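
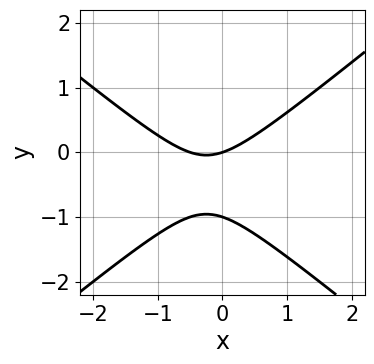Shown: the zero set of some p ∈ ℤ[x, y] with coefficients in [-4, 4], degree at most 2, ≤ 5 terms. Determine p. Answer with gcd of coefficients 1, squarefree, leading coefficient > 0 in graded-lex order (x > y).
1. deg p = 2. No degree-1 curve has this shape.
2. Against the integer gridlines: it meets the x-axis at x = 0 (among the integer gridlines); the y-axis gridline crossings are at y ∈ {-1, 0}.
3. Putting this together gives p.

2*x^2 - 3*y^2 + x - 3*y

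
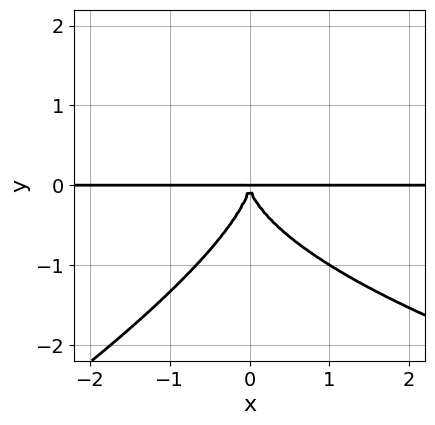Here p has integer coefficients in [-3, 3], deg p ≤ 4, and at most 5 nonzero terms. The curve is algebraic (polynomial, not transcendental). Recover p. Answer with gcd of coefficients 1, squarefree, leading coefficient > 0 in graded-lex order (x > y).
(a) The degree is 4 — the shape is more complex than any degree-3 curve.
(b) From the axis intercepts and sections: every point of the x-axis in the box is on the curve.
(c) Assembling these constraints gives the stated polynomial.

x*y^3 - 2*y^4 - 3*x^2*y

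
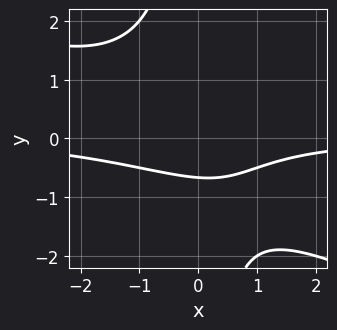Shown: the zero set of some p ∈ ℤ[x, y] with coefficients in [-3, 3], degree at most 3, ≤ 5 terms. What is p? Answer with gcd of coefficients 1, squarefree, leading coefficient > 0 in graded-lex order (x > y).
x^2*y + 2*x*y^2 + x*y + 3*y + 2

1. Degree: the shape is more complex than any degree-2 curve, so deg p = 3.
2. From the visible intercepts: it misses every integer gridline on the x-axis.
3. Solving for integer coefficients yields p as stated.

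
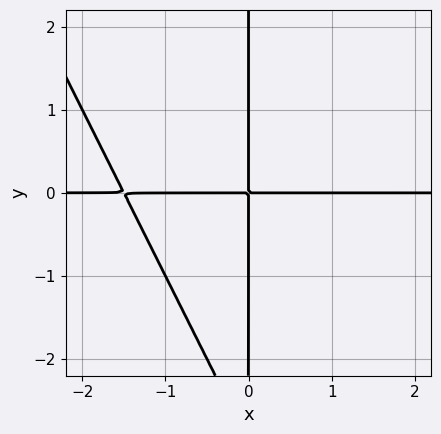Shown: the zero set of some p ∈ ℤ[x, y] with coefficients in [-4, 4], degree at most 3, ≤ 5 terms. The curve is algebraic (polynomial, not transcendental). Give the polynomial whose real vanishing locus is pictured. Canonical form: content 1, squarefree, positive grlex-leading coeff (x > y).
deg p = 3. The shape is more complex than any degree-2 curve.
From the visible intercepts: the visible y-axis segment lies entirely on the curve; every point of the x-axis in the box is on the curve.
Solving for integer coefficients yields p as stated.

2*x^2*y + x*y^2 + 3*x*y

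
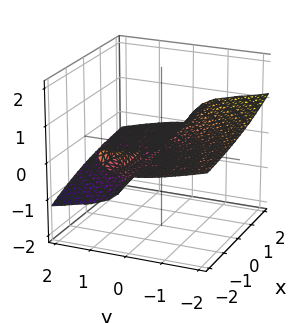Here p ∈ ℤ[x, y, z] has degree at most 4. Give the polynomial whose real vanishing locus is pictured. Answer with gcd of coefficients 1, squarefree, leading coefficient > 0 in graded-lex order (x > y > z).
1. The picture has 2 separate pieces. They look like related sheets of one shape, so recover p as a whole.
2. The degree is 3 — a generic line meets the surface in up to 3 points.
3. From the visible intercepts: it crosses the y-axis at the gridline y = 0; it meets the z-axis at z = 0 (among the integer gridlines); every point of the x-axis in the box is on the surface.
4. The integer polynomial consistent with all of this is the stated p.

2*x*y*z + y^3 + 3*y^2*z + 3*z^3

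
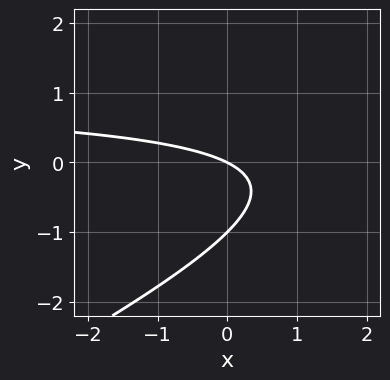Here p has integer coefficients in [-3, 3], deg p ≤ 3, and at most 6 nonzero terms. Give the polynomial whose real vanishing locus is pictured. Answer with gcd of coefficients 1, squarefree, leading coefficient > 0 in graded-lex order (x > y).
x*y - 2*y^2 - x - 2*y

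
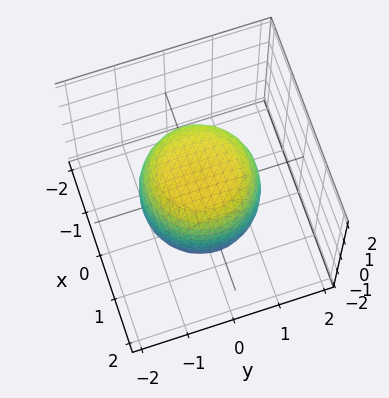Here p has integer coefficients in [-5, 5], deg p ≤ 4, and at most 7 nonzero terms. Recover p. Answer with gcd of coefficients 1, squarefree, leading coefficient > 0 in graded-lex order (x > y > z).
First, deg p = 4.
Then, by symmetry, the z-axis is an axis of rotation, so x and y enter only as x² + y².
Then, reading off the gridlines: a circular section at z = 0 has radius between 1 and 2.
Finally, putting this together gives p.

2*x^4 + 4*x^2*y^2 + 2*y^4 - x^2 - y^2 + 2*z^2 - 3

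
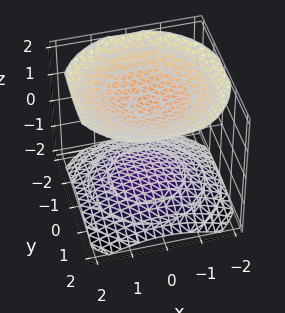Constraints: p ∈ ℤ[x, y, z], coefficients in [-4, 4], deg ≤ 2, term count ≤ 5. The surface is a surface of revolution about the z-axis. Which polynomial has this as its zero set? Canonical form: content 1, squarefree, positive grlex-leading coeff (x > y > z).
I count 2 distinct pieces. Treating them together as one polynomial.
deg p = 2. No degree-1 surface has this shape.
By symmetry, the surface is invariant under rotation about z: p = q(x² + y², z).
Against the integer gridlines: it misses every integer gridline on the x-axis; the surface avoids every integer y-axis point in the box.
The integer polynomial consistent with all of this is the stated p.

x^2 + y^2 - 2*z^2 + 3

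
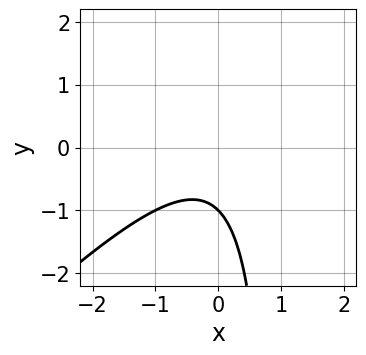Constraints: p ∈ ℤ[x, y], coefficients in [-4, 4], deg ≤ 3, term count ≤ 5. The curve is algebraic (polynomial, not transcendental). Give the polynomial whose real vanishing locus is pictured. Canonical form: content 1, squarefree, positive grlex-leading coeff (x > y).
x^2 - x*y + y + 1

First, the degree is 2 — no degree-1 curve has this shape.
Next, reading off the gridlines: it misses every integer gridline on the x-axis; it crosses the y-axis at the gridline y = -1.
Finally, the integer polynomial consistent with all of this is the stated p.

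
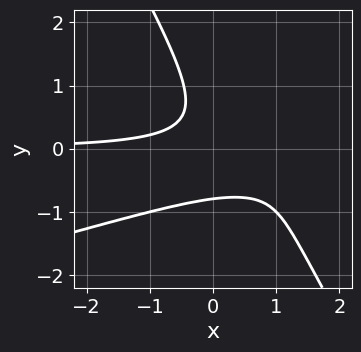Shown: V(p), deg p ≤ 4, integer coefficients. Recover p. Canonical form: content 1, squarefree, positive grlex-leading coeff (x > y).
deg p = 3. The shape is more complex than any degree-2 curve.
Against the integer gridlines: the curve avoids every integer x-axis point in the box.
The integer polynomial consistent with all of this is the stated p.

x^2*y - 3*x*y^2 - 2*y^3 - 3*x*y - 1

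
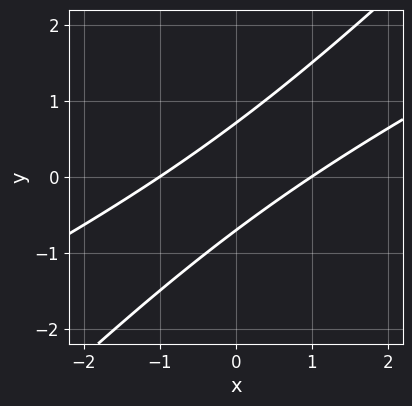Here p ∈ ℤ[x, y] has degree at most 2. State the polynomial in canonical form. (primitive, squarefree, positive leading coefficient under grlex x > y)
First, deg p = 2.
Then, from the visible intercepts: the x-axis gridline crossings are at x ∈ {-1, 1}.
Finally, assembling these constraints gives the stated polynomial.

x^2 - 3*x*y + 2*y^2 - 1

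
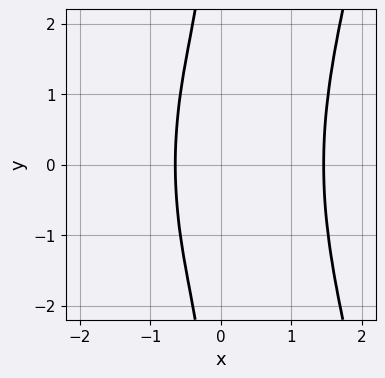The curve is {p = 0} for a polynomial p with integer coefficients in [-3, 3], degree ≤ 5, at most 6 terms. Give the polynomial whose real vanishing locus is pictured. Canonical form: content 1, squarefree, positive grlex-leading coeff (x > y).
3*x^4 - 2*x^3 - x*y^2 - 3*x - 3

1. The degree is 4 — no degree-3 curve has this shape.
2. Symmetries: mirror symmetry y ↦ −y ⇒ only even powers of y.
3. Reading off the gridlines: the curve avoids every integer y-axis point in the box.
4. Solving for integer coefficients yields p as stated.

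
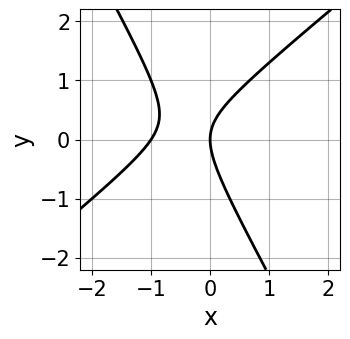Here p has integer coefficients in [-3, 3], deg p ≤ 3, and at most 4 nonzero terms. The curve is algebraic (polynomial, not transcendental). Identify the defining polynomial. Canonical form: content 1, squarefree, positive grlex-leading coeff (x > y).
3*x^2 - 2*x*y - 2*y^2 + 3*x

First, the degree is 2 — the shape is more complex than any degree-1 curve.
Next, reading off the gridlines: one y-axis crossing is at y = 0; the x-axis gridline crossings are at x ∈ {-1, 0}.
Finally, matching integer coefficients to the picture gives p.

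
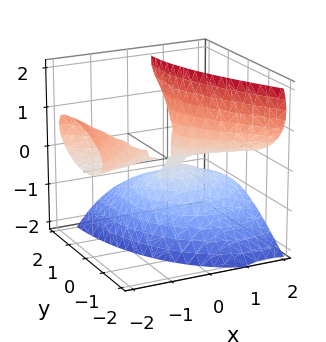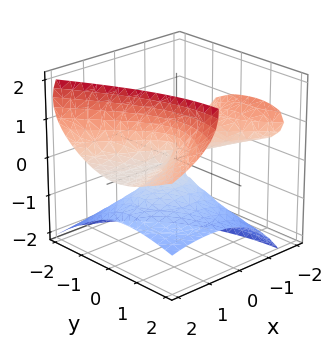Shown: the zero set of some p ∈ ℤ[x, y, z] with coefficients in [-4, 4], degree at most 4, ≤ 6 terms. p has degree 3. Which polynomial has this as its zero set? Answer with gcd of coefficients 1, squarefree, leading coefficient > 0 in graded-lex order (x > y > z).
2*x^2*z + 3*x*z^2 + 2*y*z^2 - 2*z^3 - 2*y^2

There are 2 components.
deg p = 3.
Checking where it meets the axes: it meets the y-axis at y = 0 (among the integer gridlines); the visible x-axis segment lies entirely on the surface; one z-axis crossing is at z = 0.
These observations pin down the coefficients.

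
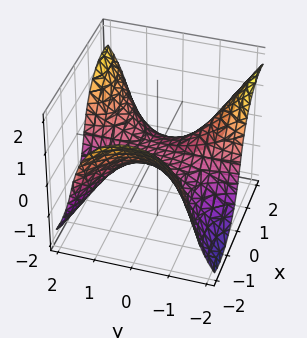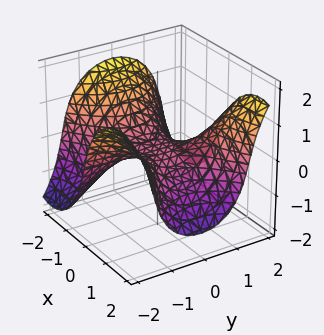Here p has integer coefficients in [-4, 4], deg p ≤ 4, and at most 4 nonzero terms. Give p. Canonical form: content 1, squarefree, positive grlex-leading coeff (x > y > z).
x^3 - 2*x*y^2 + z^3 + 3*z

deg p = 3. The shape is more complex than any degree-2 surface.
Against the integer gridlines: it meets the x-axis at x = 0 (among the integer gridlines); the visible y-axis segment lies entirely on the surface; one z-axis crossing is at z = 0.
Assembling these constraints gives the stated polynomial.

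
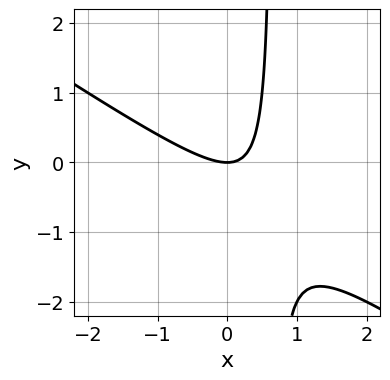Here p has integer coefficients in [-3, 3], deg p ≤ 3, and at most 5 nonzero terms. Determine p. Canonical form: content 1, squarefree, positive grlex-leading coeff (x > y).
2*x^2 + 3*x*y - 2*y

(a) Degree: no degree-1 curve has this shape, so deg p = 2.
(b) Against the integer gridlines: it crosses the y-axis at the gridline y = 0; it crosses the x-axis at the gridline x = 0.
(c) Putting this together gives p.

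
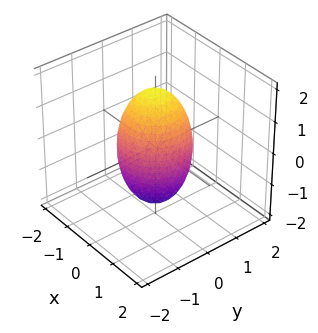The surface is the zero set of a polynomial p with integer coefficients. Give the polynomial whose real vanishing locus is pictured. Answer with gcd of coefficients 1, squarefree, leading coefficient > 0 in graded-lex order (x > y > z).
3*x^2 + 3*y^2 + z^2 - 3

(a) Degree: a closed, bounded, convex surface; a quadric, so deg p = 2.
(b) Symmetries: mirror symmetry z ↦ −z ⇒ only even powers of z; the z-axis is an axis of rotation, so x and y enter only as x² + y².
(c) Against the integer gridlines: a circular section at z = 0 has radius exactly 1; among the integer gridlines, it crosses the y-axis at y ∈ {-1, 1}.
(d) Together with the visible shape, these determine p as stated. Check: (-1, 0, 0) on the x-axis lies on the surface, and p(-1, 0, 0) = 0. ✓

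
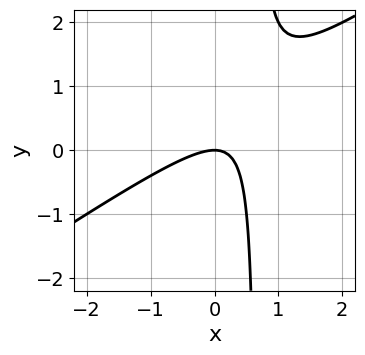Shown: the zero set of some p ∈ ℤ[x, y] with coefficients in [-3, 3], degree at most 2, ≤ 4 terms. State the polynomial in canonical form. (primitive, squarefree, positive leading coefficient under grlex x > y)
2*x^2 - 3*x*y + 2*y

First, the degree is 2 — a generic line meets the curve in up to 2 points.
Then, against the integer gridlines: it crosses the x-axis at the gridline x = 0; one y-axis crossing is at y = 0.
Finally, assembling these constraints gives the stated polynomial.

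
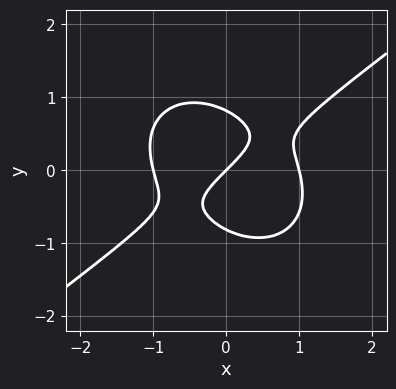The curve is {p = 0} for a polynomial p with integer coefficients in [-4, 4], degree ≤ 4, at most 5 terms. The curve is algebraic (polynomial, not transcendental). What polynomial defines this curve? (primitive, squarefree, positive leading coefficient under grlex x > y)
1. The degree is 3 — no degree-2 curve has this shape.
2. Observable constraints: among the integer gridlines, it crosses the x-axis at x ∈ {-1, 0, 1}; it meets the y-axis at y = 0 (among the integer gridlines).
3. These observations pin down the coefficients.

2*x^3 - x^2*y - 3*y^3 - 2*x + 2*y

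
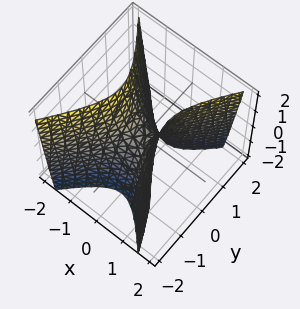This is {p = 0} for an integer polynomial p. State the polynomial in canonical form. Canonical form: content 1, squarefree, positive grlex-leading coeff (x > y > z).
3*x^2 - 2*y^2 - z

(a) Degree: a hyperbolic paraboloid; a quadric, so deg p = 2.
(b) Symmetries: mirror symmetry y ↦ −y ⇒ only even powers of y; the x ↦ −x reflection is a symmetry, so x appears only in even powers.
(c) Against the integer gridlines: it meets the y-axis at y = 0 (among the integer gridlines); it meets the z-axis at z = 0 (among the integer gridlines); one x-axis crossing is at x = 0.
(d) These observations pin down the coefficients.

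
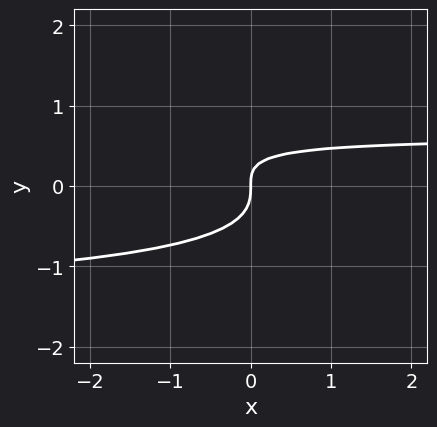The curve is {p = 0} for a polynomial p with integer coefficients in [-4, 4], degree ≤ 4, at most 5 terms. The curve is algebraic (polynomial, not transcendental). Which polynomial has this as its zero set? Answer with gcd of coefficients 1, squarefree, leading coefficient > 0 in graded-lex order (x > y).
x*y^2 + 3*y^3 + x*y - x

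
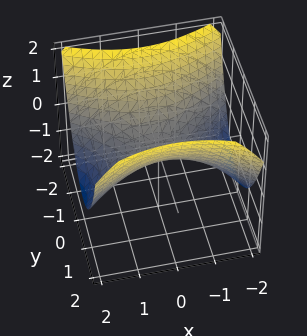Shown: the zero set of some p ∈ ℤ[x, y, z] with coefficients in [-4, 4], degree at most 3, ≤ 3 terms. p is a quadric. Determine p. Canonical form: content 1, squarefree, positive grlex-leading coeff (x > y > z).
The degree is 2 — a hyperbolic paraboloid; a quadric.
Symmetries: mirror symmetry y ↦ −y ⇒ only even powers of y; the x ↦ −x reflection is a symmetry, so x appears only in even powers.
Observable constraints: it crosses the z-axis at the gridline z = 0; it crosses the x-axis at the gridline x = 0.
Fitting integer coefficients to these (and the overall shape) gives p.

x^2 - 2*y^2 + 3*z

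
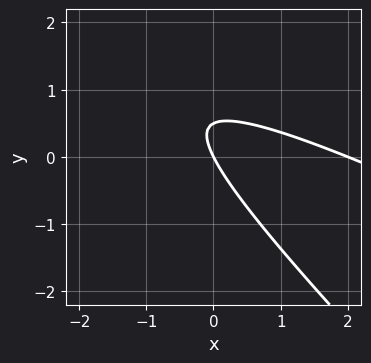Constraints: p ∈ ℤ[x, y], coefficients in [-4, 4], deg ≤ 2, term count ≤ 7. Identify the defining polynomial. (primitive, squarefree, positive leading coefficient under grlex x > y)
x^2 + 3*x*y + 2*y^2 - 2*x - y

First, the degree is 2 — no degree-1 curve has this shape.
Next, from the axis intercepts and sections: one y-axis crossing is at y = 0; the x-axis gridline crossings are at x ∈ {0, 2}.
Finally, the integer polynomial consistent with all of this is the stated p.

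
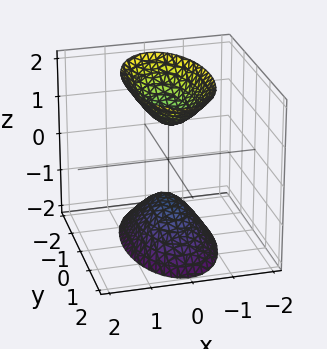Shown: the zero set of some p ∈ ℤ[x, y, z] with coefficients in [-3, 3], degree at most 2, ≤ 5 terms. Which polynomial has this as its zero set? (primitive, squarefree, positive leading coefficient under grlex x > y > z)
3*x^2 + y^2 - z^2 + 1

I count 2 distinct pieces. Treating them together as one polynomial.
The degree is 2 — two sheets facing apart; a quadric.
Symmetries: it's symmetric under x → −x, forcing even powers of x; it's symmetric under y → −y, forcing even powers of y; it's symmetric under z → −z, forcing even powers of z.
Against the integer gridlines: the surface avoids every integer y-axis point in the box; it misses every integer gridline on the x-axis; among the integer gridlines, it crosses the z-axis at z ∈ {-1, 1}.
Putting this together gives p.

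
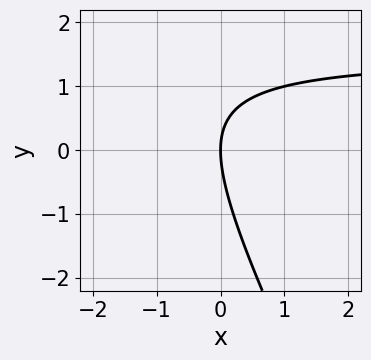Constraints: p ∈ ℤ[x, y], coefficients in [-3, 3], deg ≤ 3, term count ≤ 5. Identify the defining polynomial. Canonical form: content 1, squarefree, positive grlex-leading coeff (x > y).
2*x*y + y^2 - 3*x

First, deg p = 2.
Next, from the visible intercepts: it meets the x-axis at x = 0 (among the integer gridlines); it crosses the y-axis at the gridline y = 0.
Finally, fitting integer coefficients to these (and the overall shape) gives p.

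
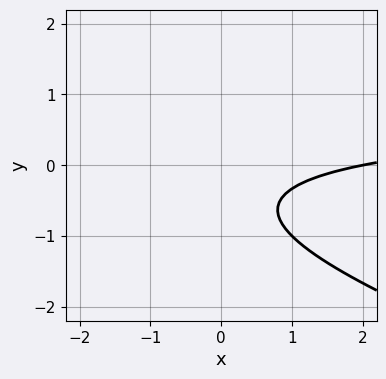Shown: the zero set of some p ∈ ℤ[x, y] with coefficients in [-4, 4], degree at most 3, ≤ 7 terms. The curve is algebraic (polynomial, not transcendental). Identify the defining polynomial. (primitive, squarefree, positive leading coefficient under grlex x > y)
1. Degree: the shape is more complex than any degree-1 curve, so deg p = 2.
2. Checking where it meets the axes: it misses every integer gridline on the y-axis; one x-axis crossing is at x = 2.
3. Putting this together gives p.

x*y + 3*y^2 - x + 3*y + 2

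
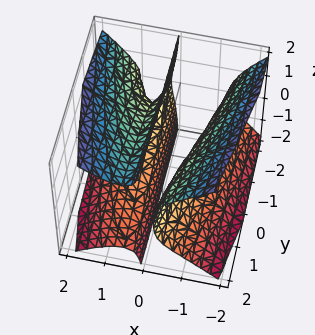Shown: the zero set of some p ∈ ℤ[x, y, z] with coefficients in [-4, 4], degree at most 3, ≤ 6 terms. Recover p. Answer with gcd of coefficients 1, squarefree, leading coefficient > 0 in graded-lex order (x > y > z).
3*x^3 - 3*x*z^2 + 2*x*y + 1

First, there are 2 components.
Then, the degree is 3 — a generic line meets the surface in up to 3 points.
Next, checking where it meets the axes: the surface avoids every integer y-axis point in the box; no z-intercept at any integer in the box.
Finally, solving for integer coefficients yields p as stated.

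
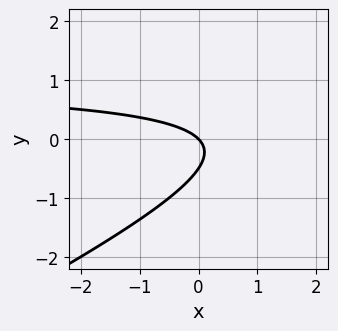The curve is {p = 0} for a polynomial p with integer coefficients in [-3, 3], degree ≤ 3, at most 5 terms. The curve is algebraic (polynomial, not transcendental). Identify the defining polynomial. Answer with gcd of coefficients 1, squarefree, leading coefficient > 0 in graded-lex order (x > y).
1. Degree: no degree-1 curve has this shape, so deg p = 2.
2. Against the integer gridlines: it crosses the x-axis at the gridline x = 0; it crosses the y-axis at the gridline y = 0.
3. These observations pin down the coefficients.

x*y - 2*y^2 - x - y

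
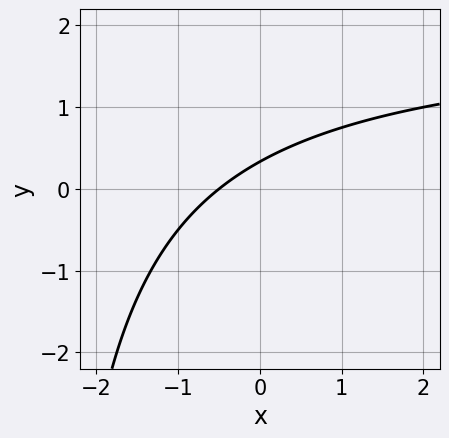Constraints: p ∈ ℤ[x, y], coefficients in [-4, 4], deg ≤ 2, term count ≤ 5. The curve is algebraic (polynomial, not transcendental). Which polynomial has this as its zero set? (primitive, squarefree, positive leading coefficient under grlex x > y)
x*y - 2*x + 3*y - 1

1. deg p = 2.
2. Solving for integer coefficients yields p as stated.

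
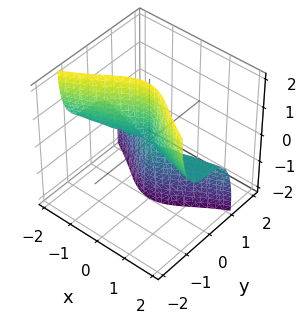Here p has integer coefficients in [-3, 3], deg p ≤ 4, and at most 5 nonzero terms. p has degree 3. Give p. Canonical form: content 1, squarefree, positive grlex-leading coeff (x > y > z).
1. Degree: the shape is more complex than any degree-2 surface, so deg p = 3.
2. Reading off the gridlines: every point of the x-axis in the box is on the surface; every point of the z-axis in the box is on the surface.
3. These observations pin down the coefficients.

x^2*z + 3*y^3 + y*z^2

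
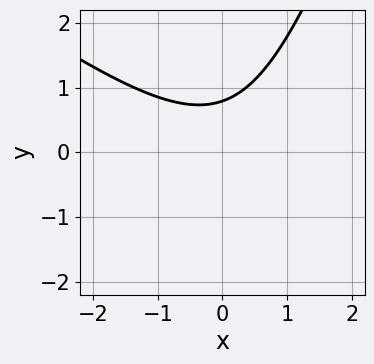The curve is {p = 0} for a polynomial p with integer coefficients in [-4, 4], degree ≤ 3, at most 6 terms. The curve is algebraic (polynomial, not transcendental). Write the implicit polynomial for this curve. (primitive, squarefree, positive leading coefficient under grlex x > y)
(a) deg p = 2.
(b) From the visible intercepts: the curve avoids every integer x-axis point in the box.
(c) Assembling these constraints gives the stated polynomial.

2*x^2 + 2*x*y - y^2 - 3*y + 3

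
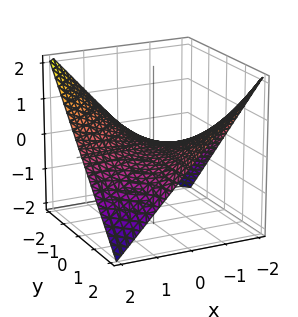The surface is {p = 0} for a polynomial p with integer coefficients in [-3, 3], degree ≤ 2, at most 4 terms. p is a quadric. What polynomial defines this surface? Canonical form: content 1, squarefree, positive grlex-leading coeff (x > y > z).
1. deg p = 2. A saddle surface; a quadric.
2. From the axis intercepts and sections: the visible y-axis segment lies entirely on the surface; every point of the x-axis in the box is on the surface; one z-axis crossing is at z = 0.
3. Together with the visible shape, these determine p as stated.

x*y + 2*z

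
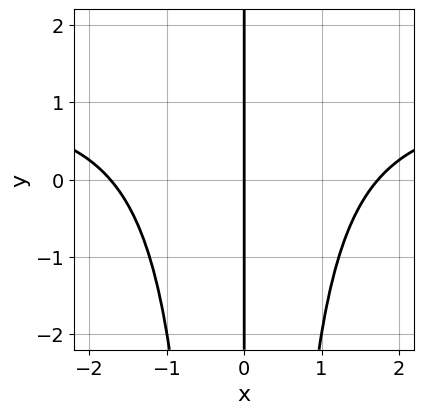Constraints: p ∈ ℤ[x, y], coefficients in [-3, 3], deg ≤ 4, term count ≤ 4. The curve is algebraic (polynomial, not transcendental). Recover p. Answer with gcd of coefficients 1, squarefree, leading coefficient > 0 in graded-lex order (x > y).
First, deg p = 4.
Then, from the visible intercepts: it crosses the x-axis at the gridline x = 0; every point of the y-axis in the box is on the curve.
Finally, the integer polynomial consistent with all of this is the stated p.

x^3*y - x^3 + 3*x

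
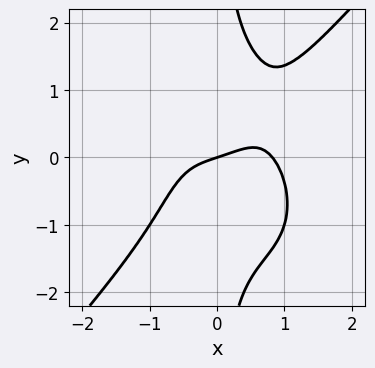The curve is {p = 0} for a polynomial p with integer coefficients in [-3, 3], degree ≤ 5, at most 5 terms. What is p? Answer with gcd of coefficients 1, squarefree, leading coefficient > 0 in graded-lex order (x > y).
(a) deg p = 4. The shape is more complex than any degree-3 curve.
(b) From the visible intercepts: one y-axis crossing is at y = 0; one x-axis crossing is at x = 0.
(c) Together with the visible shape, these determine p as stated.

3*x^4 - 2*x*y^3 - x^3 - x + 3*y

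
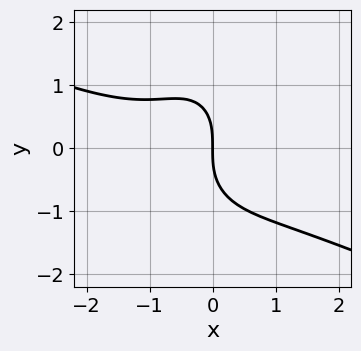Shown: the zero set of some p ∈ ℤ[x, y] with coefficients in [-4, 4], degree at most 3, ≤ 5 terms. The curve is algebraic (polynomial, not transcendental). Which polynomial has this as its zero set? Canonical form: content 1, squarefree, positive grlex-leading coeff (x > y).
(a) deg p = 3.
(b) From the axis intercepts and sections: it crosses the y-axis at the gridline y = 0; one x-axis crossing is at x = 0.
(c) Putting this together gives p.

x^3 + 2*x^2*y + y^3 + x^2 + 2*x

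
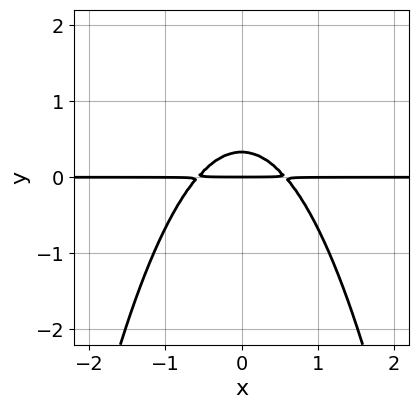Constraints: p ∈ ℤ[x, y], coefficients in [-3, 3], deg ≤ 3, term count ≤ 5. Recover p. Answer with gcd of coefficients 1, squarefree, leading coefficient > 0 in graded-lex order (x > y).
3*x^2*y + 3*y^2 - y

(a) Degree: no degree-2 curve has this shape, so deg p = 3.
(b) Symmetries: the x ↦ −x reflection is a symmetry, so x appears only in even powers.
(c) Against the integer gridlines: it meets the y-axis at y = 0 (among the integer gridlines); the visible x-axis segment lies entirely on the curve.
(d) Matching integer coefficients to the picture gives p.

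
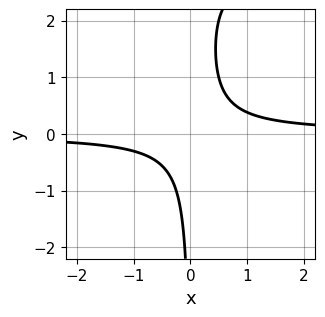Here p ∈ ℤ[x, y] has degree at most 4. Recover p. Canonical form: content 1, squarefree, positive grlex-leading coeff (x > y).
x*y^2 - 3*x*y + 1

(a) Degree: the shape is more complex than any degree-2 curve, so deg p = 3.
(b) From the visible intercepts: it misses every integer gridline on the x-axis; no y-intercept at any integer in the box.
(c) Solving for integer coefficients yields p as stated.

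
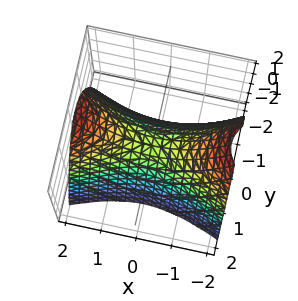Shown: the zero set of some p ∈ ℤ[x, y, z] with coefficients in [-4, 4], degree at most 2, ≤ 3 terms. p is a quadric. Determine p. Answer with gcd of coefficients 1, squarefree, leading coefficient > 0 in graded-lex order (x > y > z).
1. The degree is 2 — a hyperbolic paraboloid; a quadric.
2. Symmetries: the x ↦ −x reflection is a symmetry, so x appears only in even powers; it's symmetric under y → −y, forcing even powers of y.
3. Checking where it meets the axes: one y-axis crossing is at y = 0; it meets the z-axis at z = 0 (among the integer gridlines).
4. These observations pin down the coefficients.

x^2 - 3*y^2 - 2*z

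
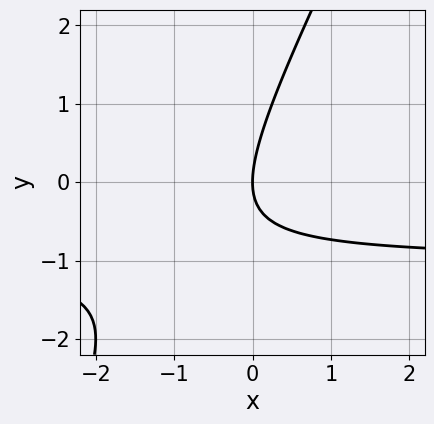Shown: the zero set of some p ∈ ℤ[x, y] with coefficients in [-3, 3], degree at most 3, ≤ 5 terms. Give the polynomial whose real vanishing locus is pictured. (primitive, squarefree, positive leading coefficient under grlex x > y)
1. Degree: no degree-1 curve has this shape, so deg p = 2.
2. Observable constraints: it meets the x-axis at x = 0 (among the integer gridlines); it meets the y-axis at y = 0 (among the integer gridlines).
3. Putting this together gives p.

2*x*y - y^2 + 2*x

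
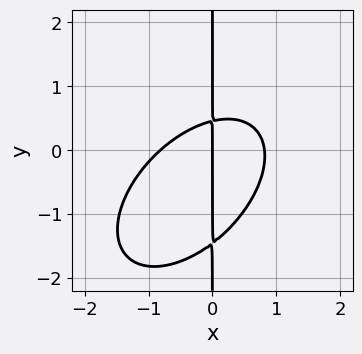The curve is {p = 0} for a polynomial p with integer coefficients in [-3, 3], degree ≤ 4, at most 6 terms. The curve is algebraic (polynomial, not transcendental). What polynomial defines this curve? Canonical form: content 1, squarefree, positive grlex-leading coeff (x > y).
(a) deg p = 3.
(b) Checking where it meets the axes: it meets the x-axis at x = 0 (among the integer gridlines); every point of the y-axis in the box is on the curve.
(c) Together with the visible shape, these determine p as stated.

3*x^3 - 3*x^2*y + 3*x*y^2 + 3*x*y - 2*x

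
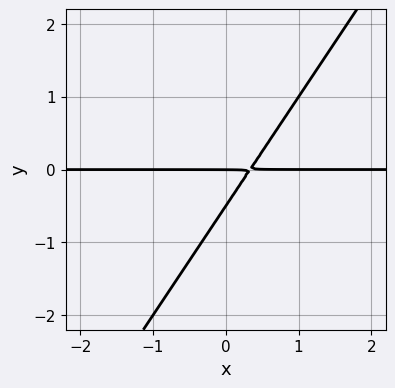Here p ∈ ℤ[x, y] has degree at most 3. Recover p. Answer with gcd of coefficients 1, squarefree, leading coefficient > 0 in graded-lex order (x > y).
First, degree: a generic line meets the curve in up to 2 points, so deg p = 2.
Next, checking where it meets the axes: every point of the x-axis in the box is on the curve; it crosses the y-axis at the gridline y = 0.
Finally, together with the visible shape, these determine p as stated.

3*x*y - 2*y^2 - y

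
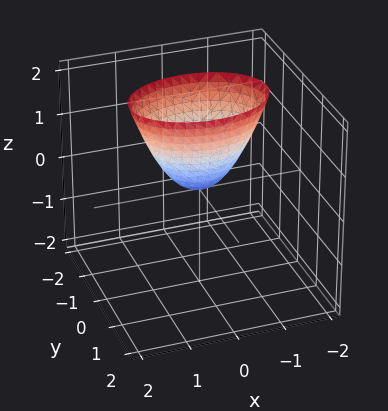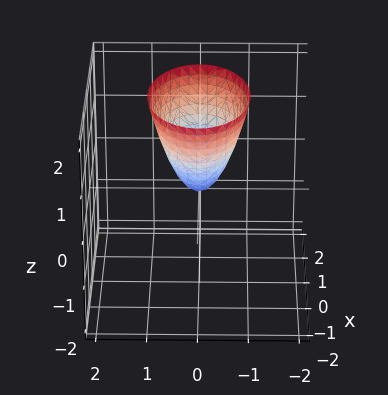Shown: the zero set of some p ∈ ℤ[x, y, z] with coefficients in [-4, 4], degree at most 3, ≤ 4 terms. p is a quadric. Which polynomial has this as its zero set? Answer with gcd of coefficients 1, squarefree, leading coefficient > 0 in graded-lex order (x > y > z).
x^2 + 2*y^2 - z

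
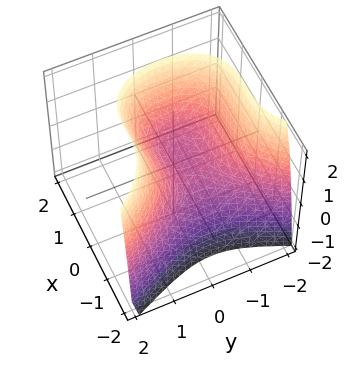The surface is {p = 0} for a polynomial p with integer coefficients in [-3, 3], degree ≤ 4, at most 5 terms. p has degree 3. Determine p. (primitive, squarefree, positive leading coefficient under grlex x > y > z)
2*x^3 + 3*y^2 + 2*y - 3*z

deg p = 3.
Against the integer gridlines: it crosses the y-axis at the gridline y = 0; it meets the z-axis at z = 0 (among the integer gridlines); it meets the x-axis at x = 0 (among the integer gridlines).
Solving for integer coefficients yields p as stated.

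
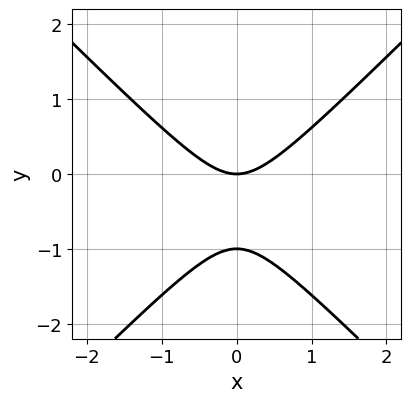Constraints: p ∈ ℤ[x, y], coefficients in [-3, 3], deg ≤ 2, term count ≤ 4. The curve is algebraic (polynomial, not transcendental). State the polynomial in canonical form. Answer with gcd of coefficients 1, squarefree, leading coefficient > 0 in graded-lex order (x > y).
x^2 - y^2 - y

1. Degree: a generic line meets the curve in up to 2 points, so deg p = 2.
2. Symmetries: mirror symmetry x ↦ −x ⇒ only even powers of x.
3. From the axis intercepts and sections: among the integer gridlines, it crosses the y-axis at y ∈ {-1, 0}; it meets the x-axis at x = 0 (among the integer gridlines).
4. Solving for integer coefficients yields p as stated.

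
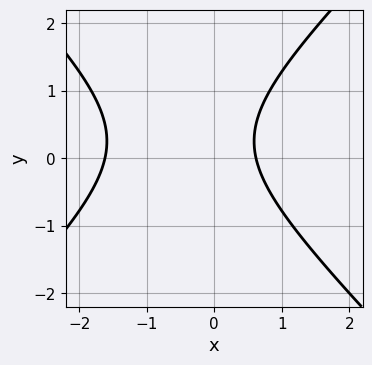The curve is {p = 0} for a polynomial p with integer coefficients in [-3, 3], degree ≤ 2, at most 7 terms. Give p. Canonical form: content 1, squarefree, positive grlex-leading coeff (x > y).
2*x^2 - 2*y^2 + 2*x + y - 2

First, deg p = 2. A generic line meets the curve in up to 2 points.
Then, from the visible intercepts: it misses every integer gridline on the y-axis.
Finally, the integer polynomial consistent with all of this is the stated p.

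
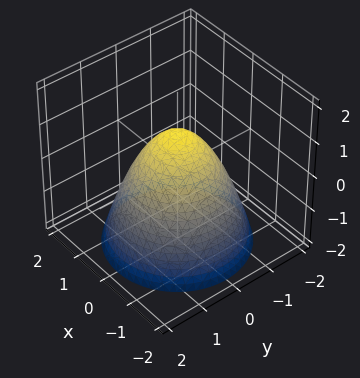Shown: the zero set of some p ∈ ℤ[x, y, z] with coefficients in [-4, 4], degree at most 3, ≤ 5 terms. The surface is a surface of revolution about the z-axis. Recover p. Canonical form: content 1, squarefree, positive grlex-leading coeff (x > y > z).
1. deg p = 2. A generic line meets the surface in up to 2 points.
2. Symmetries: the surface is invariant under rotation about z: p = q(x² + y², z).
3. Against the integer gridlines: a circular section at z = -2 has radius between 1 and 2; the x-axis gridline crossings are at x ∈ {-1, 1}; among the integer gridlines, it crosses the y-axis at y ∈ {-1, 1}.
4. These observations pin down the coefficients. Check: (0, 0, 1) on the z-axis lies on the surface, and p(0, 0, 1) = 0. ✓

x^2 + y^2 + z - 1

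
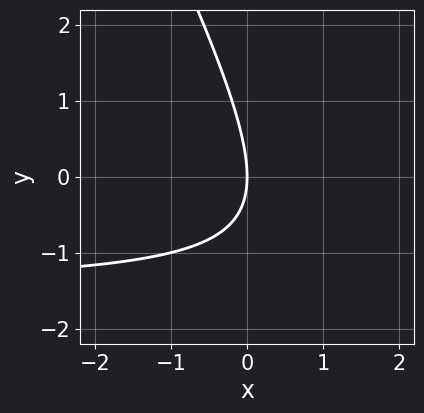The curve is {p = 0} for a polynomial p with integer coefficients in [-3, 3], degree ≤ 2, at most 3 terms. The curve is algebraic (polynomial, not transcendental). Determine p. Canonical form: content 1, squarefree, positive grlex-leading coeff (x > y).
(a) deg p = 2.
(b) Checking where it meets the axes: it crosses the y-axis at the gridline y = 0; it crosses the x-axis at the gridline x = 0.
(c) Matching integer coefficients to the picture gives p.

2*x*y + y^2 + 3*x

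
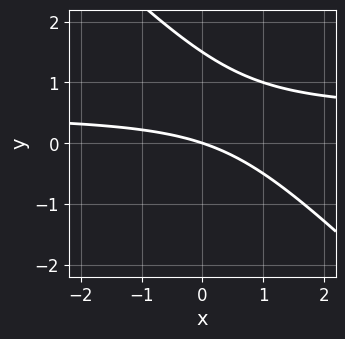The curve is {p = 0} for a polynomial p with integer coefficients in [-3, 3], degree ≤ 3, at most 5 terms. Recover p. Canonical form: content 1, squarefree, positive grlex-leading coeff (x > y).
2*x*y + 2*y^2 - x - 3*y

(a) deg p = 2. A generic line meets the curve in up to 2 points.
(b) Reading off the gridlines: it crosses the y-axis at the gridline y = 0; one x-axis crossing is at x = 0.
(c) Putting this together gives p.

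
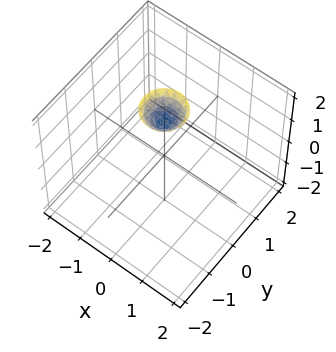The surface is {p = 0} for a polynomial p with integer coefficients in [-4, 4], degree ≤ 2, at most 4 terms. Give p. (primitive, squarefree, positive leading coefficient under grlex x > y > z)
3*x^2 + 3*y^2 - 2*z + 3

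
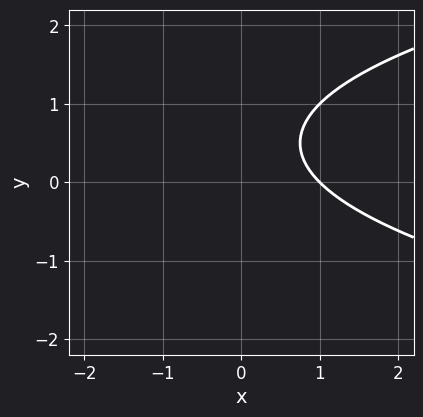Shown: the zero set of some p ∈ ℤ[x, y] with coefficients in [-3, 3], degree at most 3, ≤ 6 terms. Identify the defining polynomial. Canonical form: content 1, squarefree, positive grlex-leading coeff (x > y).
y^2 - x - y + 1

The degree is 2 — the shape is more complex than any degree-1 curve.
Against the integer gridlines: the curve avoids every integer y-axis point in the box; one x-axis crossing is at x = 1.
Together with the visible shape, these determine p as stated.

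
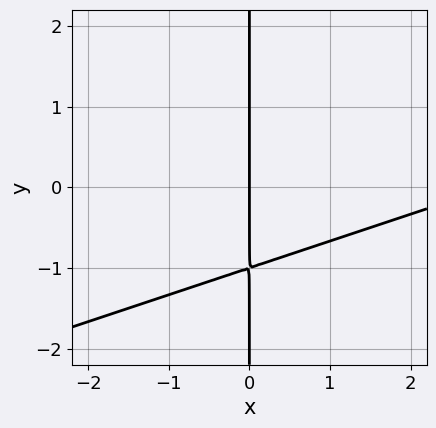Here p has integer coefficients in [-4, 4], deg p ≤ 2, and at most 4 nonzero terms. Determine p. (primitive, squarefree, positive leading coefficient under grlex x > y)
x^2 - 3*x*y - 3*x

deg p = 2. A generic line meets the curve in up to 2 points.
From the visible intercepts: the visible y-axis segment lies entirely on the curve; one x-axis crossing is at x = 0.
These observations pin down the coefficients.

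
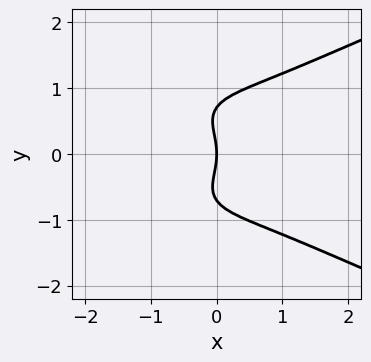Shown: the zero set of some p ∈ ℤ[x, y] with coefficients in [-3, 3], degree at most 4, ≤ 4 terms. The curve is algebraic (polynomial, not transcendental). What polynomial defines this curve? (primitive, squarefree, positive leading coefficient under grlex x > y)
2*y^4 - x^3 - y^2 - 2*x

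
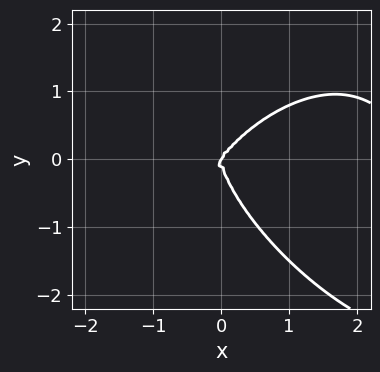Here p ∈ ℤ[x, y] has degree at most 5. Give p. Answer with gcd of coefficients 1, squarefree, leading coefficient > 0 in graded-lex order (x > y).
x^4 + y^4 - 3*x^3 + 2*x^2*y

The degree is 4 — a generic line meets the curve in up to 4 points.
Checking where it meets the axes: it meets the y-axis at y = 0 (among the integer gridlines); it meets the x-axis at x = 0 (among the integer gridlines).
These observations pin down the coefficients.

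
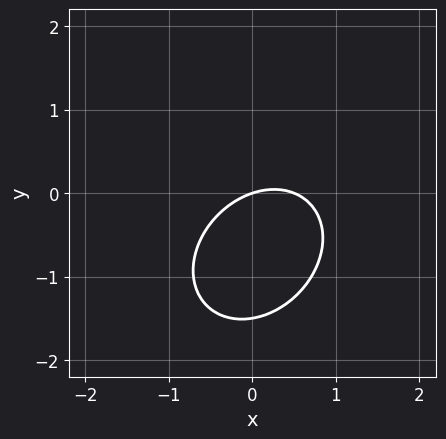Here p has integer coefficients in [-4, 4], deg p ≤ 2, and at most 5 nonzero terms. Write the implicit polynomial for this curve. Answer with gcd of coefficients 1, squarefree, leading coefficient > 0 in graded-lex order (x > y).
2*x^2 - x*y + 2*y^2 - x + 3*y

deg p = 2.
From the visible intercepts: it crosses the y-axis at the gridline y = 0; it crosses the x-axis at the gridline x = 0.
These observations pin down the coefficients.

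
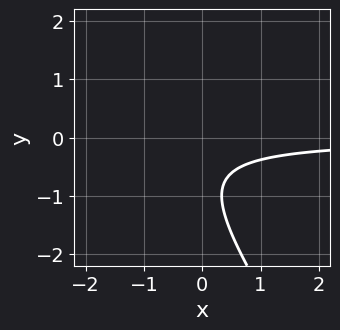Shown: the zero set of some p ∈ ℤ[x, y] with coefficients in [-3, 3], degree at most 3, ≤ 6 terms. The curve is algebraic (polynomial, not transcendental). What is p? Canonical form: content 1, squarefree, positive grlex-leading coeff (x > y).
First, deg p = 2. The shape is more complex than any degree-1 curve.
Next, checking where it meets the axes: no y-intercept at any integer in the box; the curve avoids every integer x-axis point in the box.
Finally, solving for integer coefficients yields p as stated.

3*x*y + 2*y^2 + 3*y + 2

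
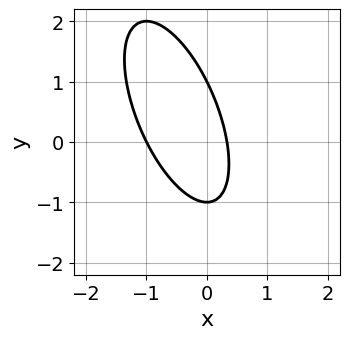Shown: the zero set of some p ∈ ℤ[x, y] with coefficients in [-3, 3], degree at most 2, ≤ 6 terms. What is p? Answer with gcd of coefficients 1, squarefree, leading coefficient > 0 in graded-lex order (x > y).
3*x^2 + 2*x*y + y^2 + 2*x - 1

(a) deg p = 2.
(b) Observable constraints: among the integer gridlines, it crosses the y-axis at y ∈ {-1, 1}; one x-axis crossing is at x = -1.
(c) The integer polynomial consistent with all of this is the stated p.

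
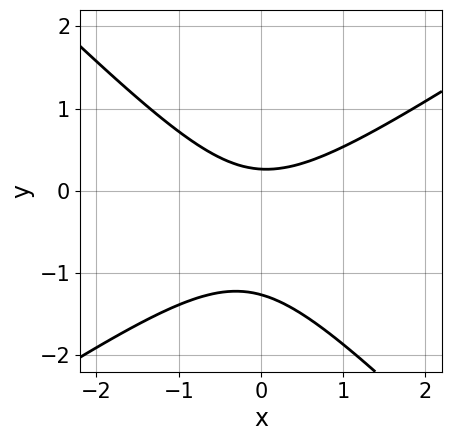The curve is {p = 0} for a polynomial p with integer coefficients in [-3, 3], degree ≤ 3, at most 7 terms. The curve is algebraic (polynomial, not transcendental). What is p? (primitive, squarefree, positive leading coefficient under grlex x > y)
1. deg p = 2.
2. Checking where it meets the axes: it misses every integer gridline on the x-axis.
3. The integer polynomial consistent with all of this is the stated p.

2*x^2 - x*y - 3*y^2 - 3*y + 1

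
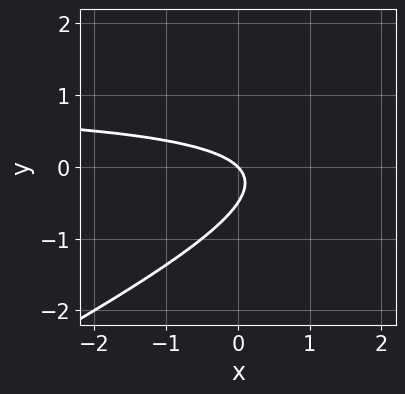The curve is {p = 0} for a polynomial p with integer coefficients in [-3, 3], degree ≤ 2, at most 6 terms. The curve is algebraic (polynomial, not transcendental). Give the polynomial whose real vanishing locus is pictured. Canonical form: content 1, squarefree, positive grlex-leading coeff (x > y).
(a) deg p = 2.
(b) Checking where it meets the axes: it crosses the x-axis at the gridline x = 0; it meets the y-axis at y = 0 (among the integer gridlines).
(c) Matching integer coefficients to the picture gives p.

x*y - 2*y^2 - x - y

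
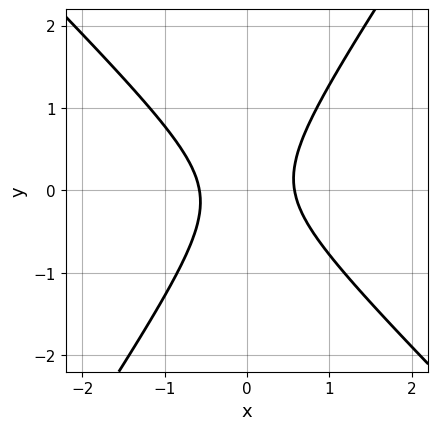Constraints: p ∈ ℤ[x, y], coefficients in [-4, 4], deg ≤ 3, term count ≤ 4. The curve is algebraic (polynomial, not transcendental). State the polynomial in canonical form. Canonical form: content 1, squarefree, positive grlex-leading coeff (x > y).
3*x^2 + x*y - 2*y^2 - 1

(a) deg p = 2.
(b) Reading off the gridlines: no y-intercept at any integer in the box.
(c) Putting this together gives p.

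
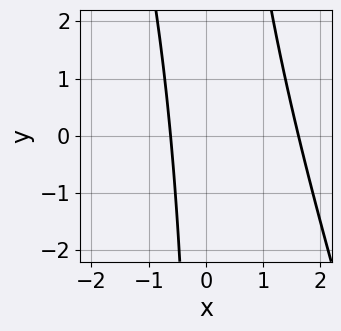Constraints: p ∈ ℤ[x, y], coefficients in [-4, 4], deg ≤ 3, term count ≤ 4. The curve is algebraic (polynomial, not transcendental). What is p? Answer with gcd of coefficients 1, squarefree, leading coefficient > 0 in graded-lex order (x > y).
3*x^2 + x*y - 3*x - 3

1. deg p = 2.
2. Observable constraints: it misses every integer gridline on the y-axis.
3. Fitting integer coefficients to these (and the overall shape) gives p.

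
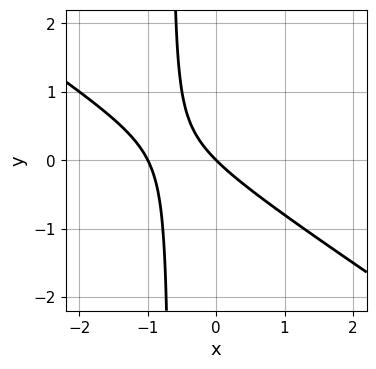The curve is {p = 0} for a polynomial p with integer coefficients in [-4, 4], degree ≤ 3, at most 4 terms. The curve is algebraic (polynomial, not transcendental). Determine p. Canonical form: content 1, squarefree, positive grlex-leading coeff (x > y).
2*x^2 + 3*x*y + 2*x + 2*y

deg p = 2. The shape is more complex than any degree-1 curve.
From the axis intercepts and sections: the x-axis gridline crossings are at x ∈ {-1, 0}; it meets the y-axis at y = 0 (among the integer gridlines).
Solving for integer coefficients yields p as stated.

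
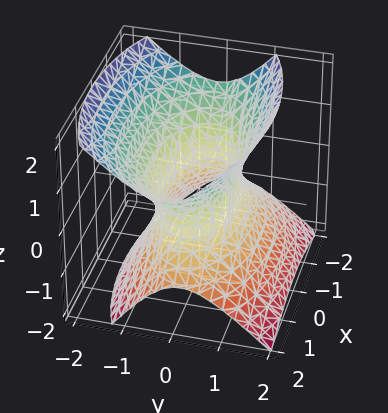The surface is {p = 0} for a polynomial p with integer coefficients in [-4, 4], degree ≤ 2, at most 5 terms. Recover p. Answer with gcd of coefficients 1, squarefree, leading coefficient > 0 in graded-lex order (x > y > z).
x^2 + 3*y^2 + y*z - 2*z^2 - 2

1. Degree: a generic line meets the surface in up to 2 points, so deg p = 2.
2. Reading off the gridlines: no z-intercept at any integer in the box.
3. Matching integer coefficients to the picture gives p.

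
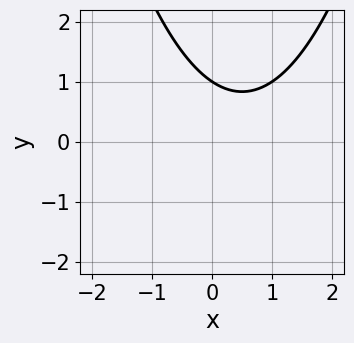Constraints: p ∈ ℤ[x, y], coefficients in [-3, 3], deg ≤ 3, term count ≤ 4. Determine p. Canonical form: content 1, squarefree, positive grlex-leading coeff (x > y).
First, deg p = 2.
Then, observable constraints: no x-intercept at any integer in the box; it crosses the y-axis at the gridline y = 1.
Finally, solving for integer coefficients yields p as stated.

2*x^2 - 2*x - 3*y + 3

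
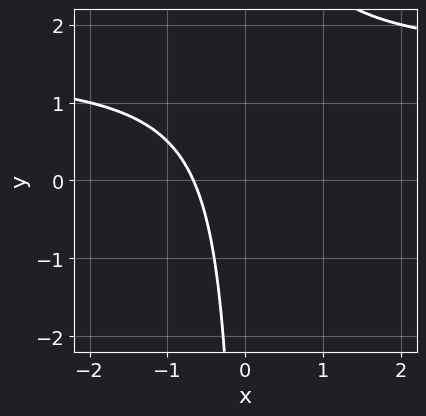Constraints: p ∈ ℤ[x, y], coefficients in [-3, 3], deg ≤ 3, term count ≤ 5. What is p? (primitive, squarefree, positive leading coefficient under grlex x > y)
1. The degree is 2 — the shape is more complex than any degree-1 curve.
2. Observable constraints: the curve avoids every integer y-axis point in the box.
3. Assembling these constraints gives the stated polynomial.

2*x*y - 3*x - 2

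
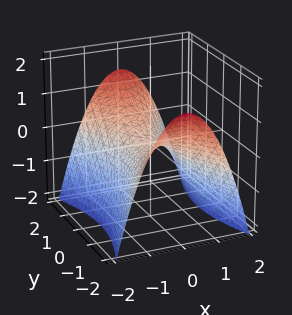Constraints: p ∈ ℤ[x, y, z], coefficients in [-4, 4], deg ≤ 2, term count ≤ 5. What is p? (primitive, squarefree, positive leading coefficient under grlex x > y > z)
First, deg p = 2.
Then, symmetries: mirror symmetry x ↦ −x ⇒ only even powers of x; mirror symmetry y ↦ −y ⇒ only even powers of y.
Next, from the visible intercepts: one z-axis crossing is at z = 0; it meets the x-axis at x = 0 (among the integer gridlines); one y-axis crossing is at y = 0.
Finally, fitting integer coefficients to these (and the overall shape) gives p.

3*x^2 - y^2 + 3*z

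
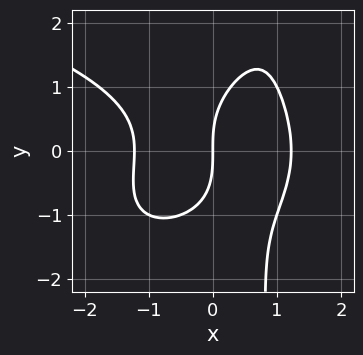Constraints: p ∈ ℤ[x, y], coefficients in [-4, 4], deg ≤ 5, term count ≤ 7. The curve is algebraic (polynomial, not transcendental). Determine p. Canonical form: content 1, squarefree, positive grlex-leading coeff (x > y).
x^2*y^2 - x*y^3 + 2*x^3 + y^3 - 3*x

1. The degree is 4 — a generic line meets the curve in up to 4 points.
2. Checking where it meets the axes: one y-axis crossing is at y = 0; it crosses the x-axis at the gridline x = 0.
3. Solving for integer coefficients yields p as stated.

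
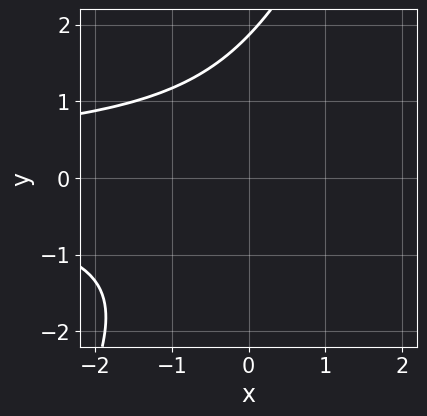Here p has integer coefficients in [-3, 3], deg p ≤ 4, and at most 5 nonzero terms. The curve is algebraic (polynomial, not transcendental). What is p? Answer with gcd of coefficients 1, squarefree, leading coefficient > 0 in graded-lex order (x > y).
(a) Degree: no degree-2 curve has this shape, so deg p = 3.
(b) Checking where it meets the axes: it misses every integer gridline on the x-axis.
(c) Solving for integer coefficients yields p as stated.

2*x*y^2 - y^3 + y^2 + 3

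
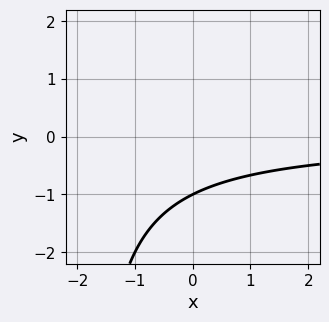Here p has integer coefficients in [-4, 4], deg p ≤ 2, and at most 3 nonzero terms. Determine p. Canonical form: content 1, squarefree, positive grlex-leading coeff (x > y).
The degree is 2 — a generic line meets the curve in up to 2 points.
From the visible intercepts: it meets the y-axis at y = -1 (among the integer gridlines); it misses every integer gridline on the x-axis.
Assembling these constraints gives the stated polynomial.

x*y + 2*y + 2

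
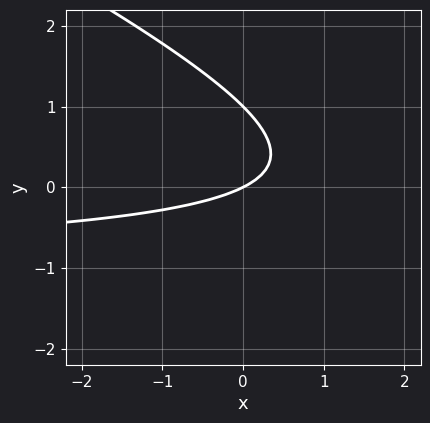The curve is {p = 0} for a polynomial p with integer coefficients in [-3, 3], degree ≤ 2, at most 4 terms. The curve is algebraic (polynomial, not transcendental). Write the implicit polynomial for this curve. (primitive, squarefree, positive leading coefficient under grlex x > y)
First, the degree is 2 — the shape is more complex than any degree-1 curve.
Then, observable constraints: it crosses the x-axis at the gridline x = 0; the y-axis gridline crossings are at y ∈ {0, 1}.
Finally, fitting integer coefficients to these (and the overall shape) gives p.

x*y + 2*y^2 + x - 2*y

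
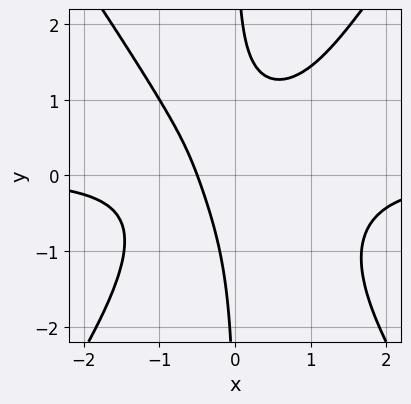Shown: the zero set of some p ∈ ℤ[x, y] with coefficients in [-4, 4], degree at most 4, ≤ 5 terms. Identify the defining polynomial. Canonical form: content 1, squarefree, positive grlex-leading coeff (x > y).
2*x^3*y - x*y^3 - 2*x*y + 2*x + 1

(a) Degree: the shape is more complex than any degree-3 curve, so deg p = 4.
(b) Reading off the gridlines: the curve avoids every integer y-axis point in the box.
(c) Solving for integer coefficients yields p as stated.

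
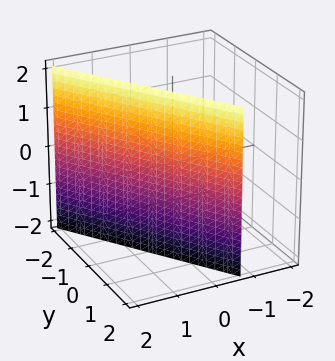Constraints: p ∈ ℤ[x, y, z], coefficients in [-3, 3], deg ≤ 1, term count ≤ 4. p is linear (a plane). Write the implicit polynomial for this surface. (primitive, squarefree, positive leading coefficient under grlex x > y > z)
The degree is 1 — every cross-section is a straight line — this is a plane.
Observable constraints: it crosses the y-axis at the gridline y = 1; it misses every integer gridline on the z-axis.
Assembling these constraints gives the stated polynomial.

3*x + 2*y - 2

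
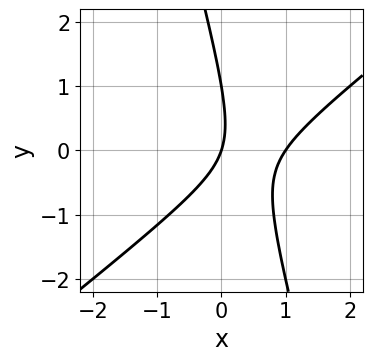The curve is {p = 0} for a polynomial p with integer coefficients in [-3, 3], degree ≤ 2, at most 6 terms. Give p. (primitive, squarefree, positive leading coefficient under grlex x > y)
(a) deg p = 2. No degree-1 curve has this shape.
(b) Checking where it meets the axes: the x-axis gridline crossings are at x ∈ {0, 1}; among the integer gridlines, it crosses the y-axis at y ∈ {0, 1}.
(c) The integer polynomial consistent with all of this is the stated p.

3*x^2 - 3*x*y - y^2 - 3*x + y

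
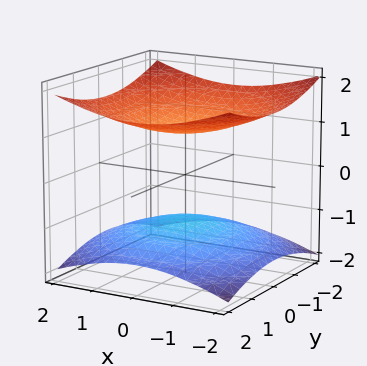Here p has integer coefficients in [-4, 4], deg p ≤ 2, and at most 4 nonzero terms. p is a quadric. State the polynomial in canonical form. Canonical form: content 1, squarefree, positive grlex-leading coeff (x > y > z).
x^2 + y^2 - 3*z^2 + 3

(a) I count 2 distinct pieces. They look like related sheets of one shape, so recover p as a whole.
(b) Degree: two separate bowl-shaped sheets opening away from each other; a quadric, so deg p = 2.
(c) Symmetries: rotational symmetry about the z-axis ⇒ p depends on x, y only through x² + y²; it's symmetric under z → −z, forcing even powers of z.
(d) From the visible intercepts: it misses every integer gridline on the y-axis; it misses every integer gridline on the x-axis; among the integer gridlines, it crosses the z-axis at z ∈ {-1, 1}.
(e) These observations pin down the coefficients.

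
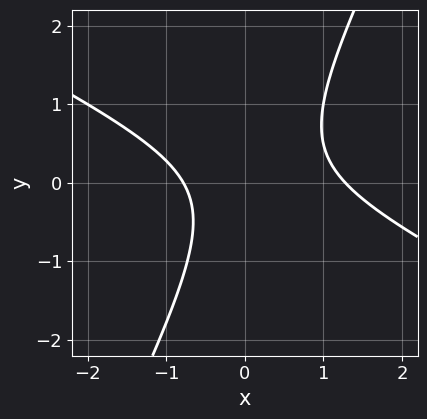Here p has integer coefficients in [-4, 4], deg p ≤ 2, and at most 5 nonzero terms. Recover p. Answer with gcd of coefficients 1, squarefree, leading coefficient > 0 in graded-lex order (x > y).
(a) The degree is 2 — the shape is more complex than any degree-1 curve.
(b) Observable constraints: no y-intercept at any integer in the box.
(c) Solving for integer coefficients yields p as stated.

2*x^2 + 3*x*y - 2*y^2 - x - 2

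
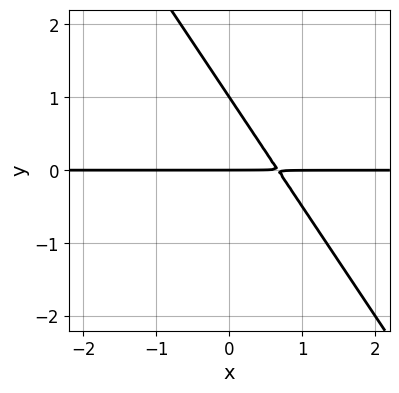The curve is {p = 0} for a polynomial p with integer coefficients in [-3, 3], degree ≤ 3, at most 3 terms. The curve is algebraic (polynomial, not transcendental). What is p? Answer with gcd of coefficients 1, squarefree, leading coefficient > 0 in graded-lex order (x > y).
3*x*y + 2*y^2 - 2*y

(a) Degree: the shape is more complex than any degree-1 curve, so deg p = 2.
(b) From the axis intercepts and sections: the y-axis gridline crossings are at y ∈ {0, 1}; the visible x-axis segment lies entirely on the curve.
(c) Fitting integer coefficients to these (and the overall shape) gives p.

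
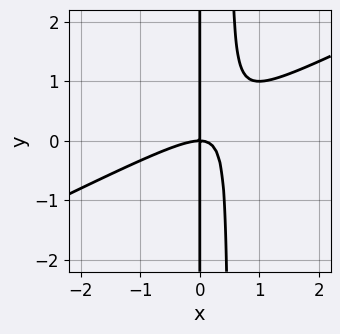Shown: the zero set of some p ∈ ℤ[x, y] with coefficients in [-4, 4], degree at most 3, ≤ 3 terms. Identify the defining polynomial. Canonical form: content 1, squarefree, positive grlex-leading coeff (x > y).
First, the degree is 3 — a generic line meets the curve in up to 3 points.
Next, from the axis intercepts and sections: every point of the y-axis in the box is on the curve; one x-axis crossing is at x = 0.
Finally, these observations pin down the coefficients.

x^3 - 2*x^2*y + x*y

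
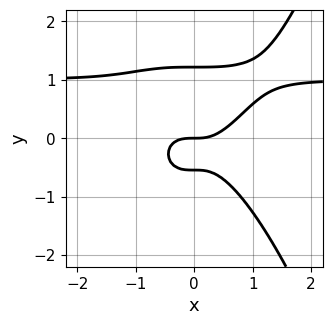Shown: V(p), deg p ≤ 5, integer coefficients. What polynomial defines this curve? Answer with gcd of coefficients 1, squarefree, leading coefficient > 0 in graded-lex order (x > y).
3*x^3*y - 3*x^3 - 3*y^3 + 2*y^2 + 2*y

(a) deg p = 4. The shape is more complex than any degree-3 curve.
(b) Against the integer gridlines: it meets the x-axis at x = 0 (among the integer gridlines); it meets the y-axis at y = 0 (among the integer gridlines).
(c) Together with the visible shape, these determine p as stated.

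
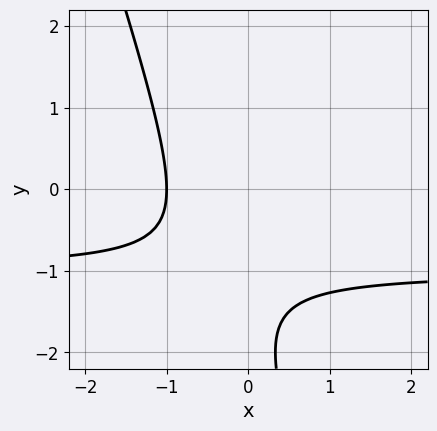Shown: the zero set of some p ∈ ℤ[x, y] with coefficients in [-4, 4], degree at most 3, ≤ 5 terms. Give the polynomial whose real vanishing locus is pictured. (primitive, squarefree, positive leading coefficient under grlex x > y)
3*x*y + y^2 + 3*x + 3*y + 3

1. deg p = 2.
2. Checking where it meets the axes: one x-axis crossing is at x = -1; no y-intercept at any integer in the box.
3. These observations pin down the coefficients.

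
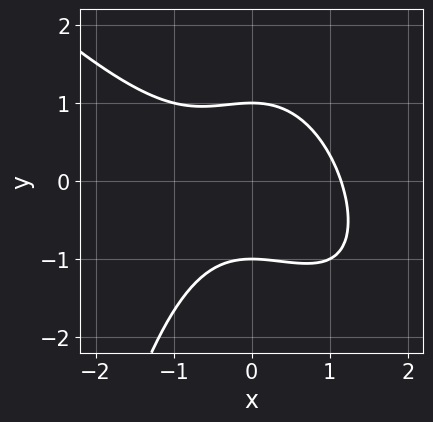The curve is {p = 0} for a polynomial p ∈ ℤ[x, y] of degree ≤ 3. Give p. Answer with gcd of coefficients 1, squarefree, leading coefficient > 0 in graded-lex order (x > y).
2*x^3 + 2*x^2*y + 3*y^2 - 3

1. deg p = 3.
2. Against the integer gridlines: among the integer gridlines, it crosses the y-axis at y ∈ {-1, 1}.
3. Matching integer coefficients to the picture gives p.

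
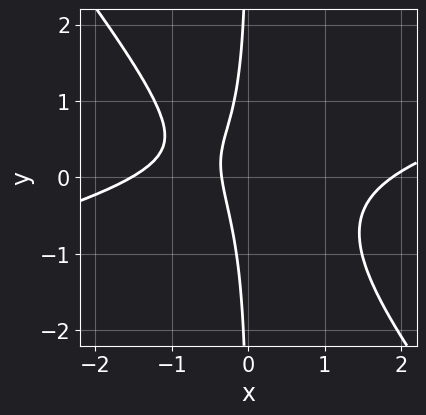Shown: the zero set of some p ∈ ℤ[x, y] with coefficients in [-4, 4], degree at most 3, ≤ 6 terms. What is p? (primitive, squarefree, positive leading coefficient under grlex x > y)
First, degree: a generic line meets the curve in up to 3 points, so deg p = 3.
Then, observable constraints: it misses every integer gridline on the y-axis.
Finally, matching integer coefficients to the picture gives p.

x^3 - 3*x^2*y - 3*x*y^2 - 3*x - 1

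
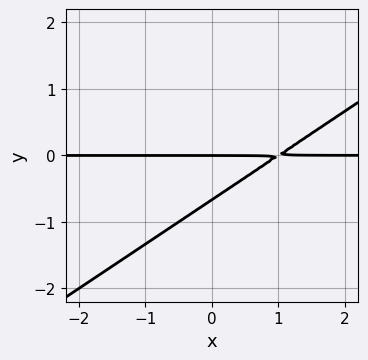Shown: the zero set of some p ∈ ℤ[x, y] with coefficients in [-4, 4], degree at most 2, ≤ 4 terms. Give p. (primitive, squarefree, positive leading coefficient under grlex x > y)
deg p = 2. No degree-1 curve has this shape.
Against the integer gridlines: one y-axis crossing is at y = 0; the visible x-axis segment lies entirely on the curve.
Together with the visible shape, these determine p as stated.

2*x*y - 3*y^2 - 2*y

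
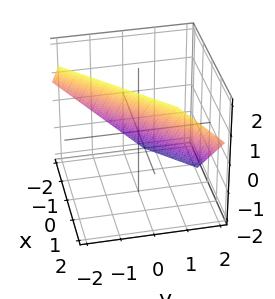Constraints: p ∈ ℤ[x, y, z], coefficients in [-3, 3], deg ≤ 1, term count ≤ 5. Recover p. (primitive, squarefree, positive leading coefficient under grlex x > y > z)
3*x - 3*y - 3*z + 2

(a) deg p = 1.
(b) Putting this together gives p.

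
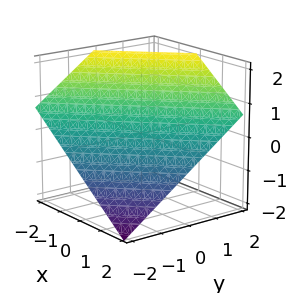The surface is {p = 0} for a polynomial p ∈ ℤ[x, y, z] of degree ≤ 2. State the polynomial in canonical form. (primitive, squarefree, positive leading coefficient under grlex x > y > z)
2*x - 2*y + 3*z - 2

deg p = 1.
Against the integer gridlines: it crosses the x-axis at the gridline x = 1; it crosses the y-axis at the gridline y = -1.
Putting this together gives p.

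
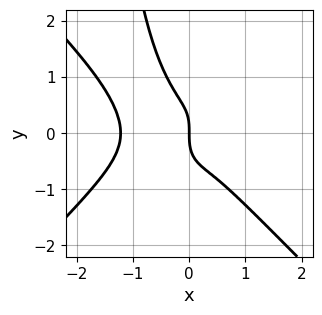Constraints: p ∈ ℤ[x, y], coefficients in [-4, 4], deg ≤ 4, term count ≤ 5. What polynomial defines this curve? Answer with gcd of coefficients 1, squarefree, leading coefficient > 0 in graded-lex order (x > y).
First, degree: the shape is more complex than any degree-3 curve, so deg p = 4.
Next, checking where it meets the axes: it meets the x-axis at x = 0 (among the integer gridlines); it meets the y-axis at y = 0 (among the integer gridlines).
Finally, matching integer coefficients to the picture gives p.

3*x^4 - 3*x^2*y^2 + 3*x^3 + y^3 + x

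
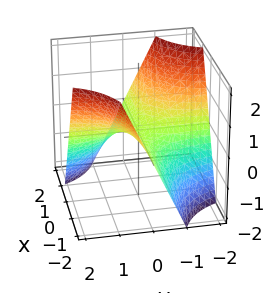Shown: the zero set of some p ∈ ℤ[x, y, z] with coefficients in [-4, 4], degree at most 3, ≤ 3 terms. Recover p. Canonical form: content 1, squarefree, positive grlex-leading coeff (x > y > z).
x*y + z

(a) The degree is 2 — a saddle surface; a quadric.
(b) Checking where it meets the axes: it meets the z-axis at z = 0 (among the integer gridlines); every point of the x-axis in the box is on the surface; the visible y-axis segment lies entirely on the surface.
(c) These observations pin down the coefficients.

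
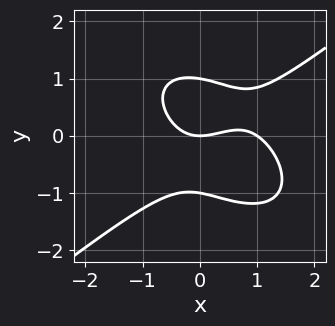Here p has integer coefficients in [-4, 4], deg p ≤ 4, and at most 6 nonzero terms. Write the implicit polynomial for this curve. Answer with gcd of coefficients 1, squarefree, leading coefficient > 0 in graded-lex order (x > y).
2*x^3 - x*y^2 - 3*y^3 - 2*x^2 + 3*y

1. deg p = 3. A generic line meets the curve in up to 3 points.
2. Checking where it meets the axes: among the integer gridlines, it crosses the x-axis at x ∈ {0, 1}; the y-axis gridline crossings are at y ∈ {-1, 0, 1}.
3. Putting this together gives p.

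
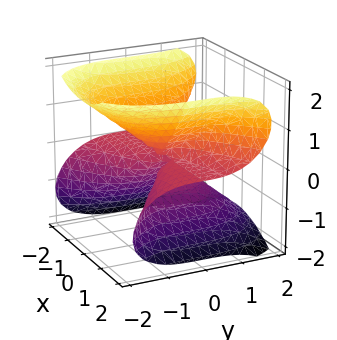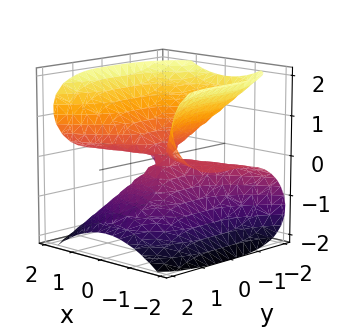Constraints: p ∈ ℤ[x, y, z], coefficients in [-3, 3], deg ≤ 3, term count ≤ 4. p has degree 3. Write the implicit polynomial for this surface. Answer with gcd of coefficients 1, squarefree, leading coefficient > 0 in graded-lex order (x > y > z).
(a) deg p = 3. A generic line meets the surface in up to 3 points.
(b) Checking where it meets the axes: it meets the y-axis at y = 0 (among the integer gridlines); it meets the z-axis at z = 0 (among the integer gridlines).
(c) Assembling these constraints gives the stated polynomial. Check: (-1, 0, 0) on the x-axis lies on the surface, and p(-1, 0, 0) = 0. ✓

2*x^2*z - y^3 - 2*z^3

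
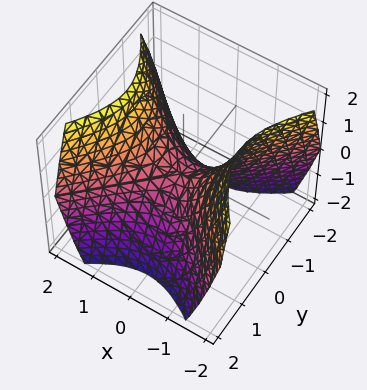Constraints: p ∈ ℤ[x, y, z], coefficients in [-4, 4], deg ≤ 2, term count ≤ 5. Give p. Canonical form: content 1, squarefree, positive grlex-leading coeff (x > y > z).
x^2 - y^2 - z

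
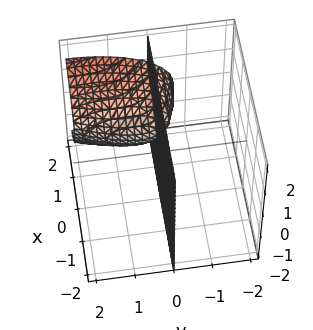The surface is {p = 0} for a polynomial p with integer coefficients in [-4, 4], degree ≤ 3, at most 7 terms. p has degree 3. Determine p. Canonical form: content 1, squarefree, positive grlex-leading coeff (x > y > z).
2*x*y^2 - y^3 - 3*y*z^2 + 2*x*y - y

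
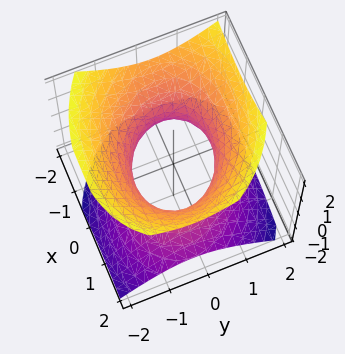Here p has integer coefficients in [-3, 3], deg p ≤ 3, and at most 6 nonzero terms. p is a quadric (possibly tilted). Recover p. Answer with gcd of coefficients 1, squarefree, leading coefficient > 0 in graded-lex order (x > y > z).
(a) Degree: no degree-1 surface has this shape, so deg p = 2.
(b) From the visible intercepts: the surface avoids every integer z-axis point in the box; the y-axis gridline crossings are at y ∈ {-1, 1}.
(c) Solving for integer coefficients yields p as stated.

2*x^2 + x*y + x*z + 3*y^2 - 3*z^2 - 3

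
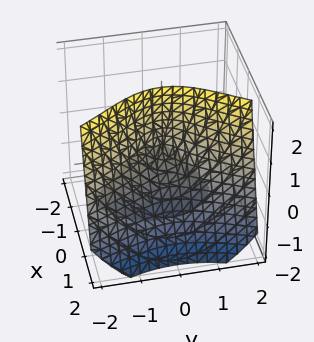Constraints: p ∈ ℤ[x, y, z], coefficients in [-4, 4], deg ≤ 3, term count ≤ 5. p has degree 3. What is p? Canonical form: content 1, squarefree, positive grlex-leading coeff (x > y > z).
The picture has 2 separate pieces. Treating them together as one polynomial.
The degree is 3 — no degree-2 surface has this shape.
From the visible intercepts: one x-axis crossing is at x = 0; one y-axis crossing is at y = 0; every point of the z-axis in the box is on the surface.
The integer polynomial consistent with all of this is the stated p.

2*x^3 + 3*x*z - 2*y^2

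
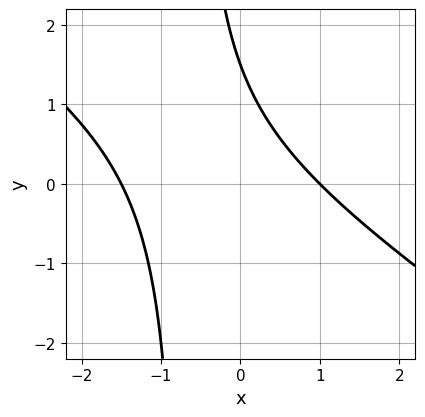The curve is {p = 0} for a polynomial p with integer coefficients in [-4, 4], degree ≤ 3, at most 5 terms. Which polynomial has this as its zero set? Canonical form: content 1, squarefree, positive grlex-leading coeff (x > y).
(a) The degree is 2 — no degree-1 curve has this shape.
(b) Observable constraints: one x-axis crossing is at x = 1.
(c) These observations pin down the coefficients.

2*x^2 + 3*x*y + x + 2*y - 3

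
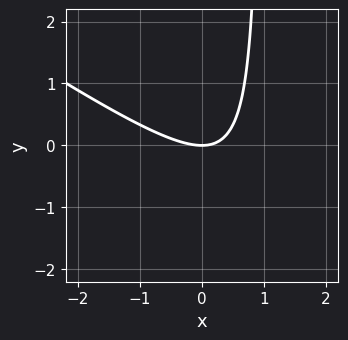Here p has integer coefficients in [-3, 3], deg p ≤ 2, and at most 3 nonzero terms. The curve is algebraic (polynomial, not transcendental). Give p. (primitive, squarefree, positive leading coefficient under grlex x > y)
1. Degree: a generic line meets the curve in up to 2 points, so deg p = 2.
2. Against the integer gridlines: it crosses the x-axis at the gridline x = 0; it crosses the y-axis at the gridline y = 0.
3. Solving for integer coefficients yields p as stated.

2*x^2 + 3*x*y - 3*y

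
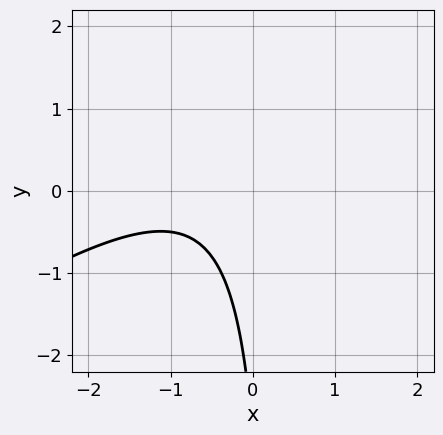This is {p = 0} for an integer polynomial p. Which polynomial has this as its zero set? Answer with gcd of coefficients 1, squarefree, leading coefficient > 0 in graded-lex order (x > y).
2*x^2 - 3*x*y + 3*x + y + 3

1. The degree is 2 — no degree-1 curve has this shape.
2. From the axis intercepts and sections: it misses every integer gridline on the y-axis; no x-intercept at any integer in the box.
3. Assembling these constraints gives the stated polynomial.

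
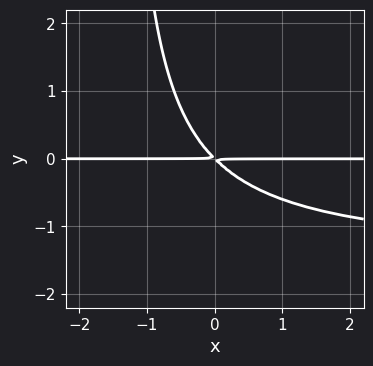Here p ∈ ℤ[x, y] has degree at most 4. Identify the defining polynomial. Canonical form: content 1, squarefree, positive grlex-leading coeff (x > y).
First, deg p = 3. The shape is more complex than any degree-2 curve.
Next, reading off the gridlines: every point of the x-axis in the box is on the curve.
Finally, assembling these constraints gives the stated polynomial.

2*x*y^2 + 3*x*y + 3*y^2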